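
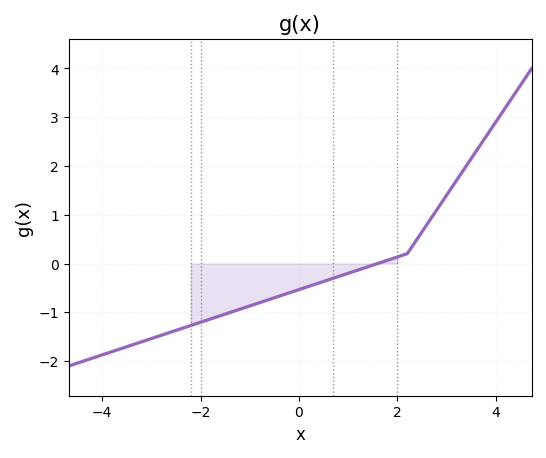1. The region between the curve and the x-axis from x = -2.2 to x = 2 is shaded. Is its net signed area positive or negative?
negative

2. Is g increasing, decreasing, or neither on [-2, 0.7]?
increasing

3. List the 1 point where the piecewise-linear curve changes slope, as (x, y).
(2.2, 0.2)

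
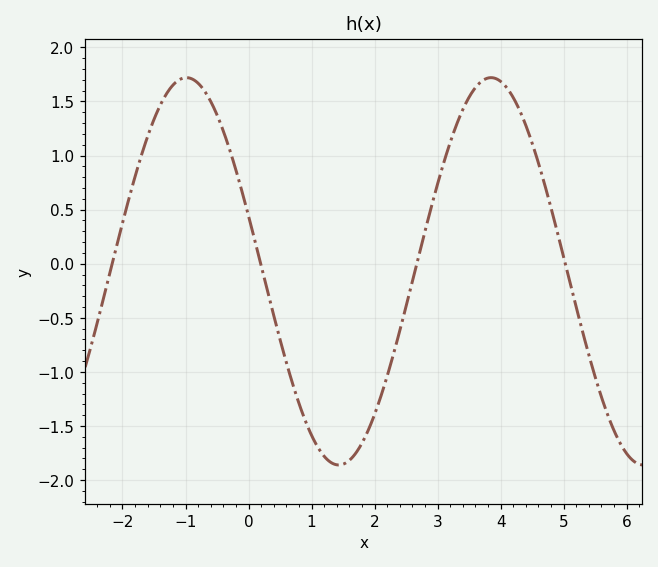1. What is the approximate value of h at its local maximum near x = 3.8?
1.7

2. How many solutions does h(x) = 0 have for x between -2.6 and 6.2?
4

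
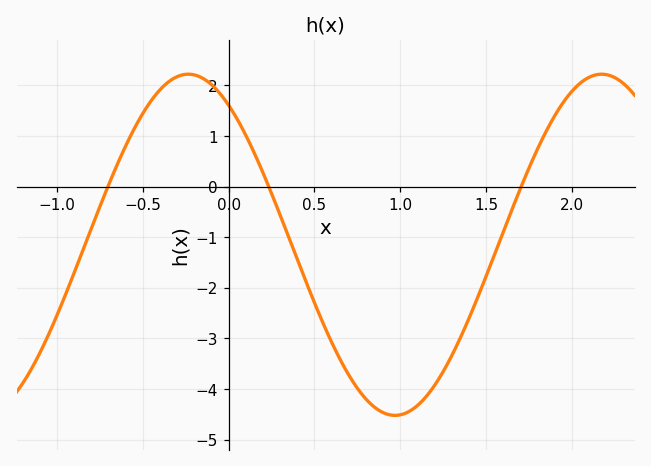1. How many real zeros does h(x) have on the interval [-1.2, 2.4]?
3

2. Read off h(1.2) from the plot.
-3.93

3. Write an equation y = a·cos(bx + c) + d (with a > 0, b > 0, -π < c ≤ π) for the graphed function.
y = 3.37cos(2.61x + 0.612) - 1.15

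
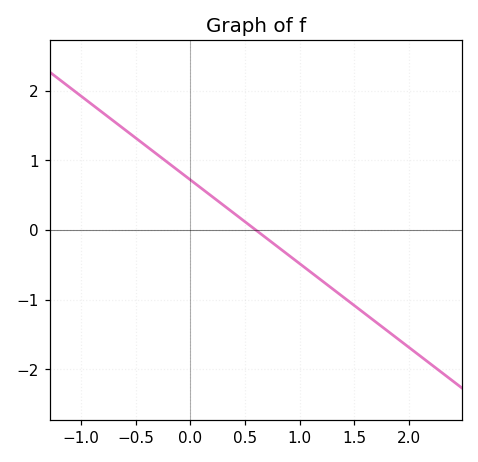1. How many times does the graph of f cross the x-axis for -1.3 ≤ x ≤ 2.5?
1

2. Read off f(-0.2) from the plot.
0.96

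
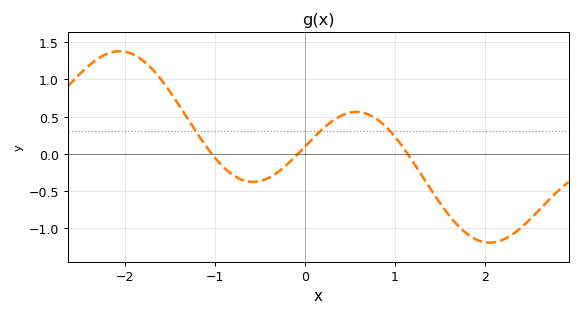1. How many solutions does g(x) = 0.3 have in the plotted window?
3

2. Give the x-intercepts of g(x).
-1, -0.1, 1.1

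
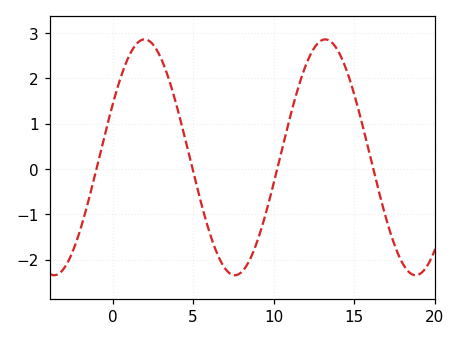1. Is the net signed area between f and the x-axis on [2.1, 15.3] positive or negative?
positive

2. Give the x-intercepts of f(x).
-1, 5, 10, 16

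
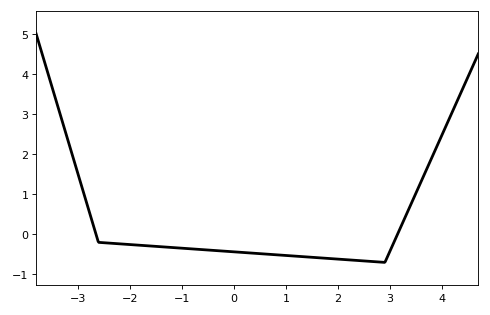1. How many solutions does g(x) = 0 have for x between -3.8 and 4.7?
2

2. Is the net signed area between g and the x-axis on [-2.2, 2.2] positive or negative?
negative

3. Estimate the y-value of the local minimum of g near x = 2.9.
-0.7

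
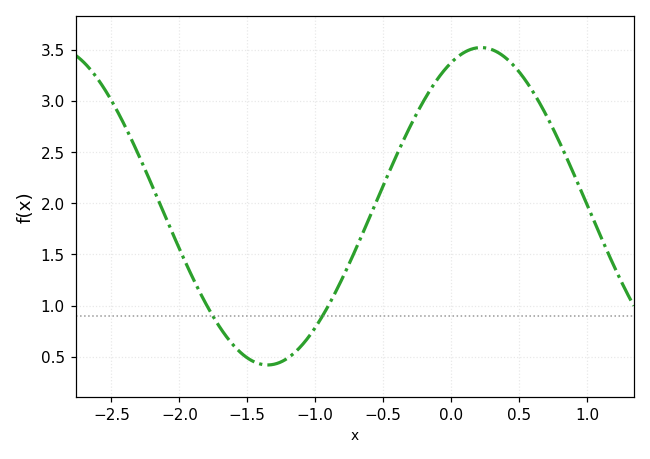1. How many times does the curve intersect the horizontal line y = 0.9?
2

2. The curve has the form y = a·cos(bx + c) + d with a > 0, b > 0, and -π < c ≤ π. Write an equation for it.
y = 1.55cos(2x - 0.44) + 1.97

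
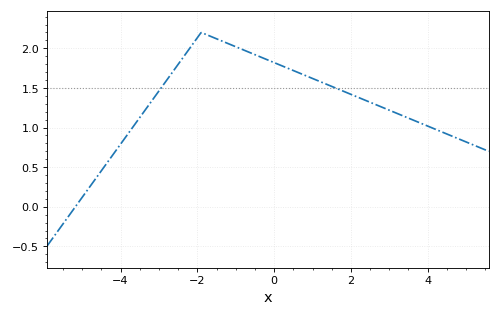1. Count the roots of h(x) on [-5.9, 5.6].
1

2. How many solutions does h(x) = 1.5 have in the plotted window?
2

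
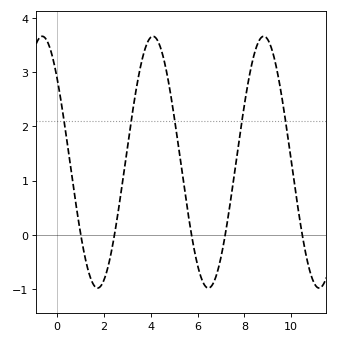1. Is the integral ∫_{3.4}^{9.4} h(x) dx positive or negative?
positive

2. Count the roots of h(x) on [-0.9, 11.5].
5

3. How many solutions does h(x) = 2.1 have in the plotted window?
5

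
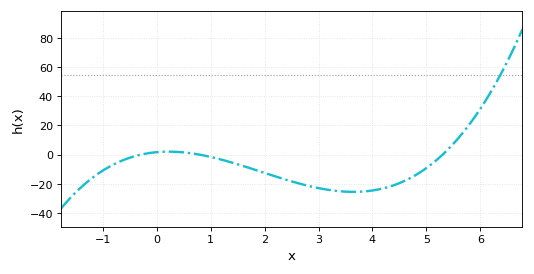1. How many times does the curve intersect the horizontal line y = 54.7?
1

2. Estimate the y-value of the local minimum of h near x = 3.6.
-26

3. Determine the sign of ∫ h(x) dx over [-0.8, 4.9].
negative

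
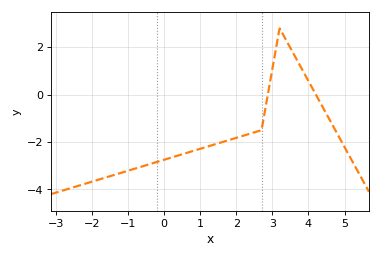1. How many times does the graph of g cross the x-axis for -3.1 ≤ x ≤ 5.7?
2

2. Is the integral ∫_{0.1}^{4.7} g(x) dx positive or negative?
negative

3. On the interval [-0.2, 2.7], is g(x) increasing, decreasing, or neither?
increasing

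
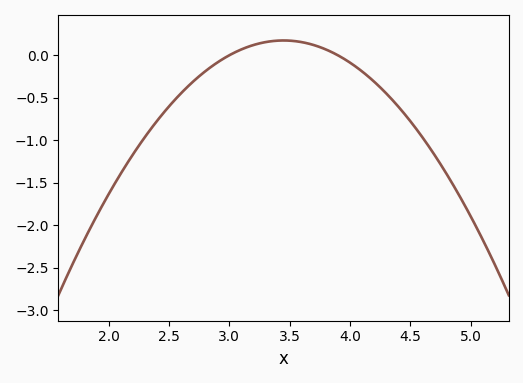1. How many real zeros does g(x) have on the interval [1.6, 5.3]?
2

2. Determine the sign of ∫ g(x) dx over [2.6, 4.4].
negative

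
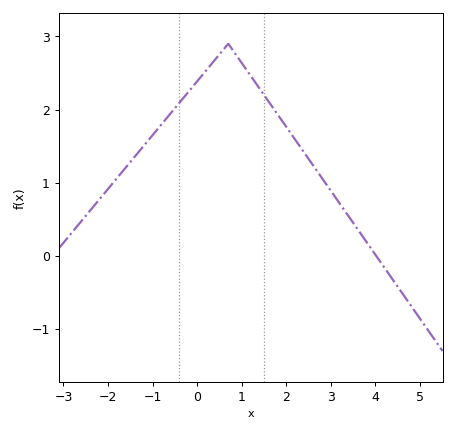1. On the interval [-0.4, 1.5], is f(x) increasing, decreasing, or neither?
neither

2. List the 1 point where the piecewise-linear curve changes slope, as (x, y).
(0.7, 2.9)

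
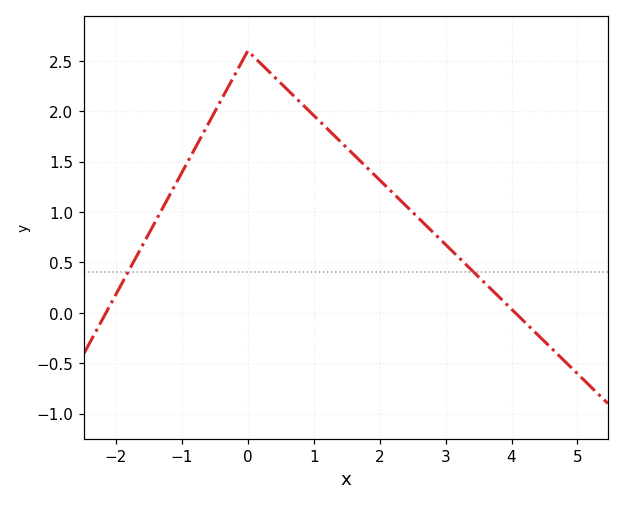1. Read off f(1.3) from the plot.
1.77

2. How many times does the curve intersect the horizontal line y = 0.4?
2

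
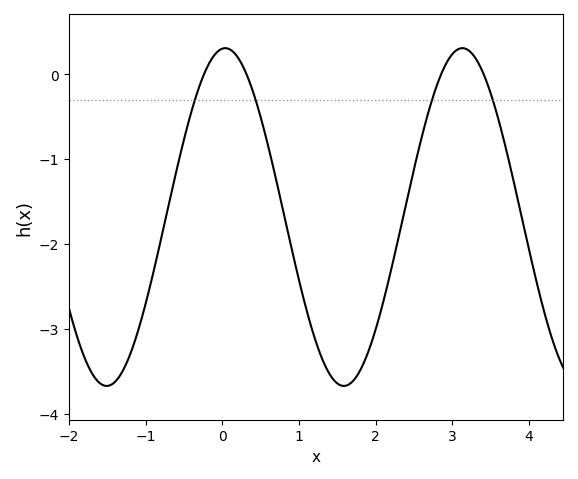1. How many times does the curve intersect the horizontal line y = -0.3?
4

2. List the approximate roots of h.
-0.2, 0.3, 2.9, 3.4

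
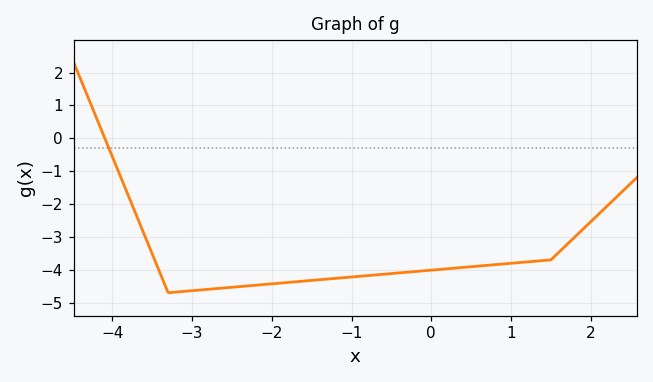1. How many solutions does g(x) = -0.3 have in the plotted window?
1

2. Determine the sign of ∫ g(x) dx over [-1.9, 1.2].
negative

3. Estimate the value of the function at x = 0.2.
-3.97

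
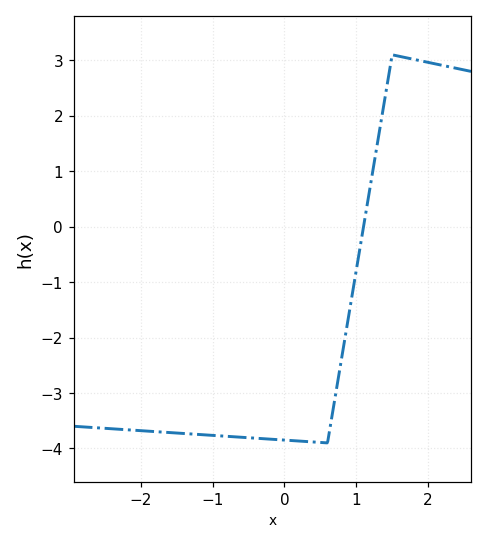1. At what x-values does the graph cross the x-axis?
1.1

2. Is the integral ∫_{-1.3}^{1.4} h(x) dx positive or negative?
negative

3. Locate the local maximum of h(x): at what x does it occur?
1.5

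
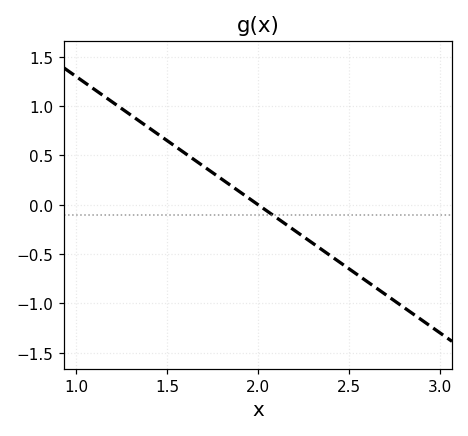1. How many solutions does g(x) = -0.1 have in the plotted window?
1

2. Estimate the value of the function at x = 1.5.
0.65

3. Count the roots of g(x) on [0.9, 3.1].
1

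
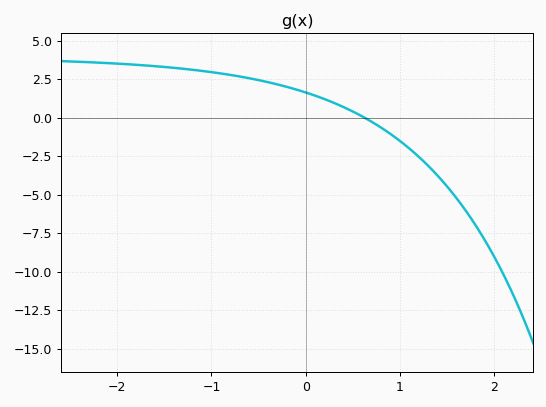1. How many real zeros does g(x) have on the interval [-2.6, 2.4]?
1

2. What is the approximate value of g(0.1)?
1.5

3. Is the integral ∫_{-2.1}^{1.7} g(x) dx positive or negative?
positive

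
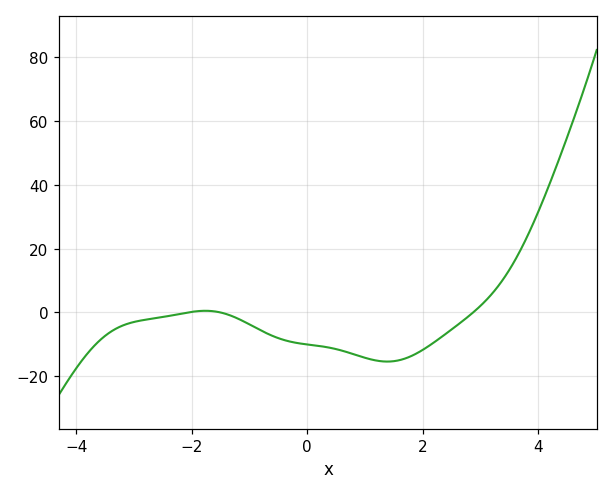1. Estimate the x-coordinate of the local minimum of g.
1.39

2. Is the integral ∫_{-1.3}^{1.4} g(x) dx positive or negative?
negative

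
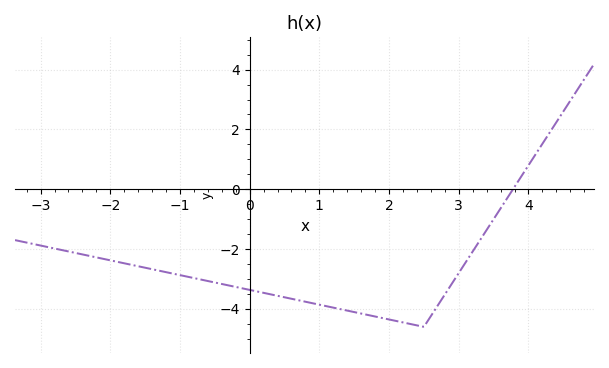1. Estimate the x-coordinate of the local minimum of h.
2.4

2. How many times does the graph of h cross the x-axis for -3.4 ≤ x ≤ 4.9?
1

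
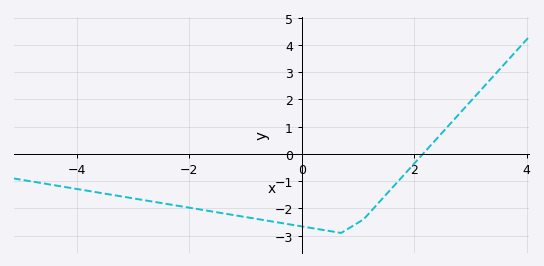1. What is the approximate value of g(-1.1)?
-2.3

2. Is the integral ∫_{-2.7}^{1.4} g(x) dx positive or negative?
negative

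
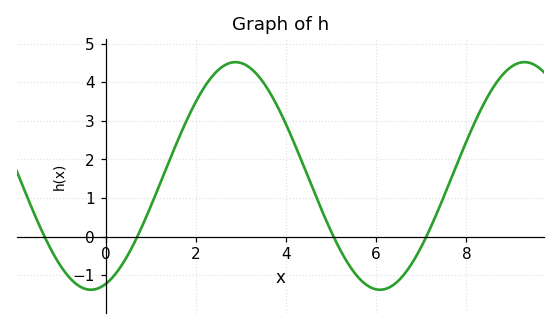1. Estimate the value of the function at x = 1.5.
2.2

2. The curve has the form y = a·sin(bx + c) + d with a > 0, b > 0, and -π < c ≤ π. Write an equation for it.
y = 2.95sin(0.98x - 1.2) + 1.57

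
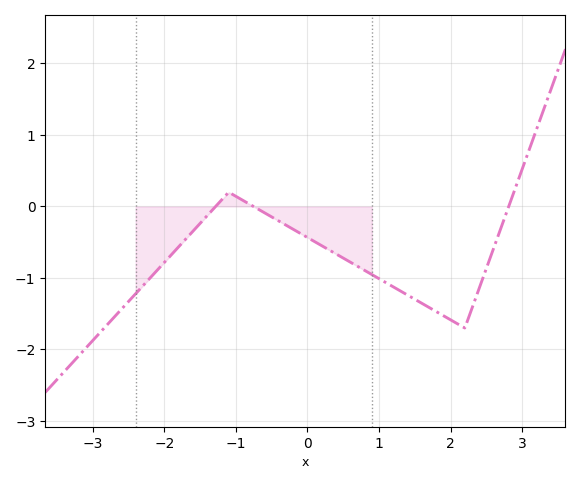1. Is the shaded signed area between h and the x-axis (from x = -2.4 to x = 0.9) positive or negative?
negative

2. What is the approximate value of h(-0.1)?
-0.4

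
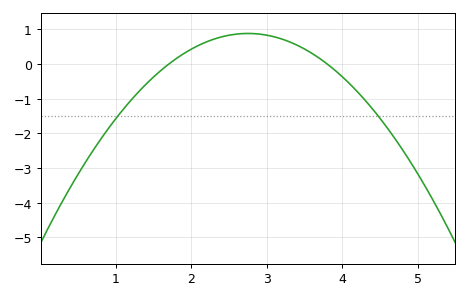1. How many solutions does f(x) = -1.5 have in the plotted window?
2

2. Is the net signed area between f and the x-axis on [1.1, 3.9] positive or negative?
positive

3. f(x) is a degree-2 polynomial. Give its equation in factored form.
y = -0.8(x - 1.7)(x - 3.8)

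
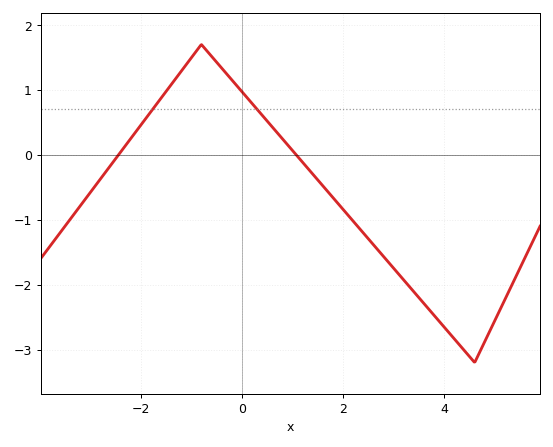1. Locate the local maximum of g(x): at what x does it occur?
-0.8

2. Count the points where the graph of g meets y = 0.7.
2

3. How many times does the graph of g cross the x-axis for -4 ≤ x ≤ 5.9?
2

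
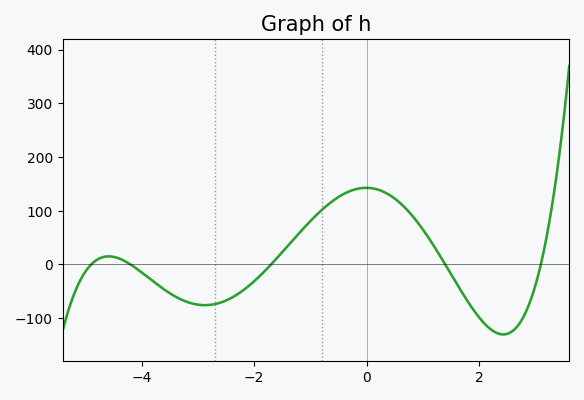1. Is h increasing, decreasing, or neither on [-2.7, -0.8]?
increasing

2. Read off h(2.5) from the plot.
-130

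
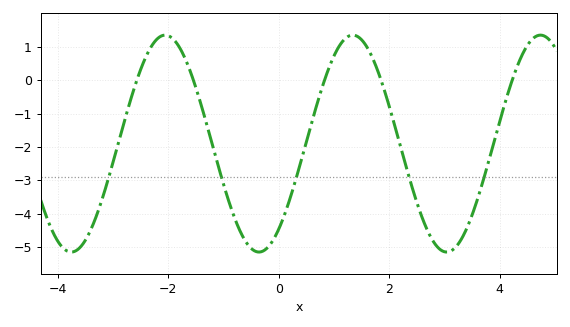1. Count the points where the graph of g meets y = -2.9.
5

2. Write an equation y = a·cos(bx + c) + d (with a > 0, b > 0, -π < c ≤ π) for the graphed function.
y = 3.25cos(1.85x - 2.48) - 1.9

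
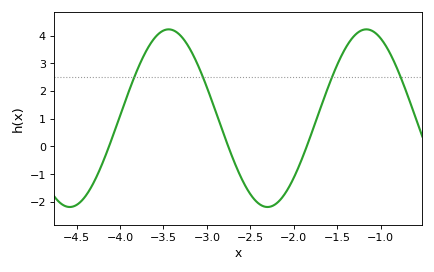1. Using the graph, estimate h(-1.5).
2.94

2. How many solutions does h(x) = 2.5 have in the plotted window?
4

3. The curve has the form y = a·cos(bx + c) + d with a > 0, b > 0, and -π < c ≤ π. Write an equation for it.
y = 3.21cos(2.76x - 3.07) + 1.02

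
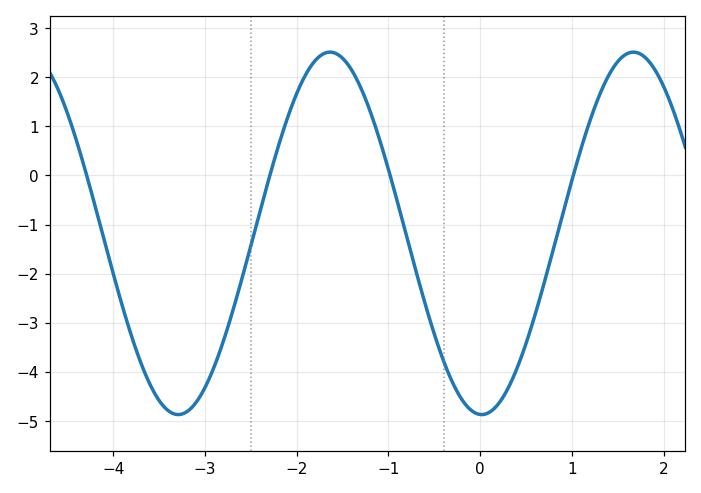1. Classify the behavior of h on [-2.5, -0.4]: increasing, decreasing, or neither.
neither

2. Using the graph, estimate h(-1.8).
2.34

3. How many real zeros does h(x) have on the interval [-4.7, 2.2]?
4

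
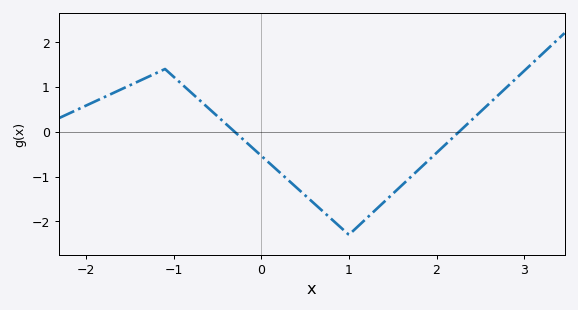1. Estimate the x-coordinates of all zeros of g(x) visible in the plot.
-0.305, 2.26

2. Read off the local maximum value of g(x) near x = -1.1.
1.4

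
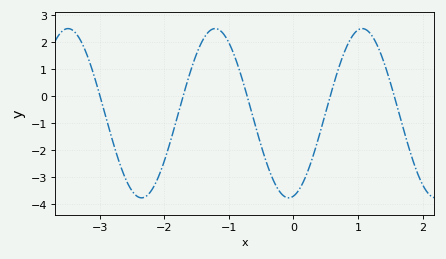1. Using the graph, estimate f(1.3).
1.87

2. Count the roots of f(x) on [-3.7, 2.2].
5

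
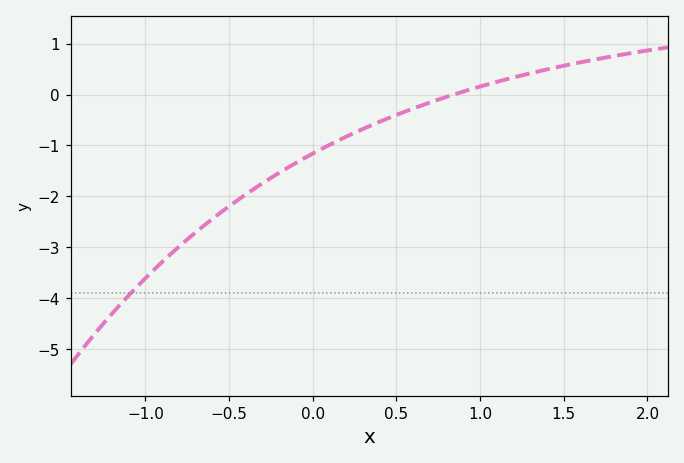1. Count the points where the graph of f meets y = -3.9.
1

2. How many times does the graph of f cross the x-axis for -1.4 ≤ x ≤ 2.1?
1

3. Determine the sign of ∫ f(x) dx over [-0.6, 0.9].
negative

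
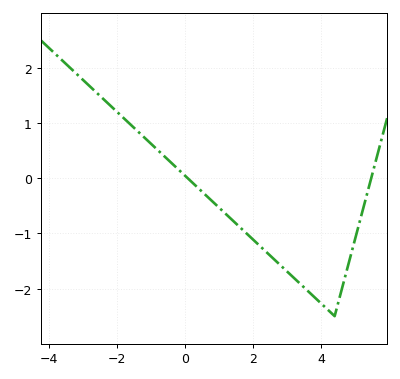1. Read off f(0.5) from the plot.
-0.2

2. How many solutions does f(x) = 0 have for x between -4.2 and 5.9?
2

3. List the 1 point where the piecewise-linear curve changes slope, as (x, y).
(4.4, -2.5)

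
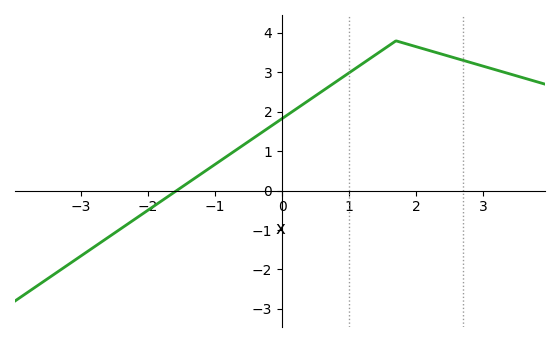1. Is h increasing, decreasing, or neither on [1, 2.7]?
neither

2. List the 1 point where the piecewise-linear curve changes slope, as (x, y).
(1.7, 3.8)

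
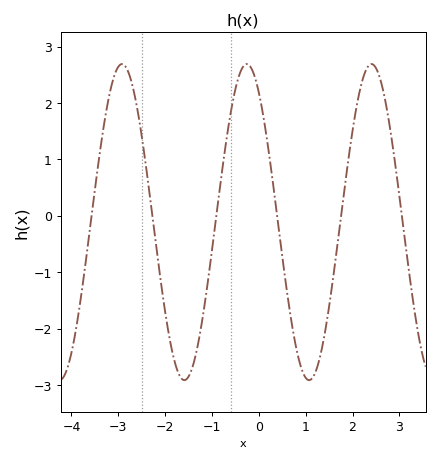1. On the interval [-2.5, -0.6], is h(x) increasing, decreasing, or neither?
neither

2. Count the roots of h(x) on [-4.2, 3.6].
6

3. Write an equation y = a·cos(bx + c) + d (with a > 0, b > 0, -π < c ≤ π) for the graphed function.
y = 2.8cos(2.36x + 0.61) - 0.11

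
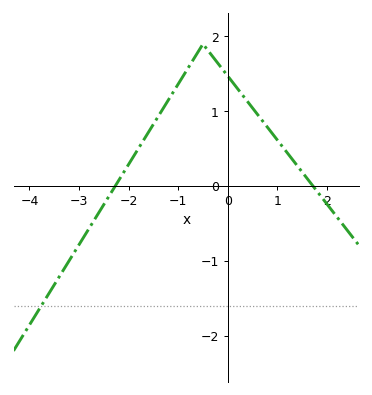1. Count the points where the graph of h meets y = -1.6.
1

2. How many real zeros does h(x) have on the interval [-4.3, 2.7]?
2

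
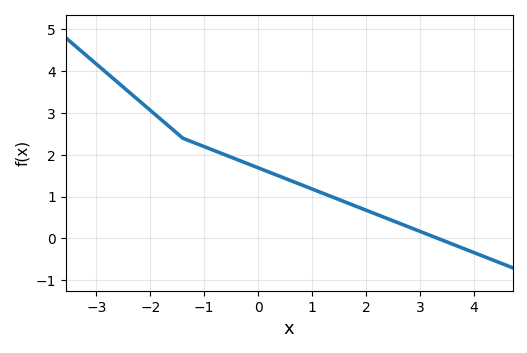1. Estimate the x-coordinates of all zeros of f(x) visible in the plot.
3.4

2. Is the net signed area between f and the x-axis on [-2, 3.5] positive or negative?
positive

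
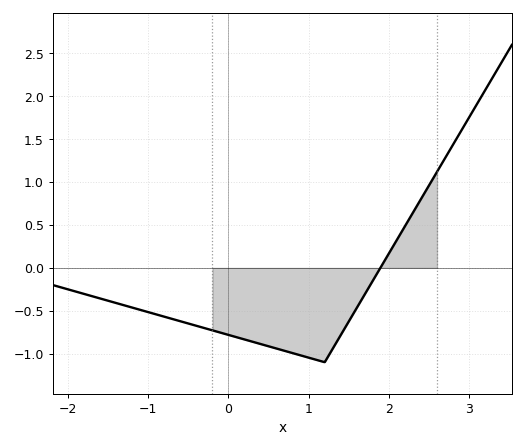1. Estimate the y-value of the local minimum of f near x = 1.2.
-1.1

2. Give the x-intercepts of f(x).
1.9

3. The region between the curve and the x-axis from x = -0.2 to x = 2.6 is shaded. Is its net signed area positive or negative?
negative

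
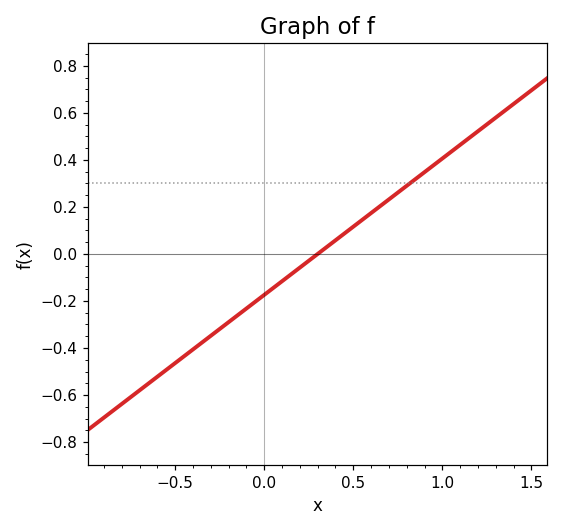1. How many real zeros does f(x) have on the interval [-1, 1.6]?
1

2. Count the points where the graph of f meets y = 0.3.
1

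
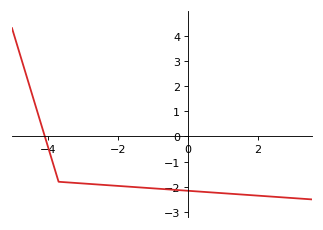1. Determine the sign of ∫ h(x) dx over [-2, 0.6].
negative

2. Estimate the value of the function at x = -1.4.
-2.02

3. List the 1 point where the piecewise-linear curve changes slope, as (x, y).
(-3.7, -1.8)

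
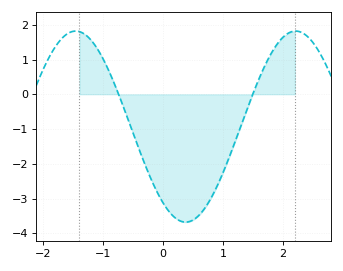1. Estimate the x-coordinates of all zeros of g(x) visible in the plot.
-0.745, 1.5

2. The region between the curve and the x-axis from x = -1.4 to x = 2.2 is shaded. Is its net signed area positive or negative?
negative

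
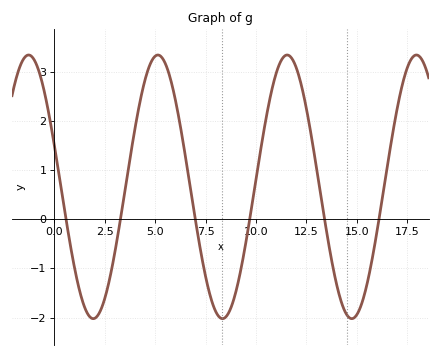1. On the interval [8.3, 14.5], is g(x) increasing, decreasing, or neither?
neither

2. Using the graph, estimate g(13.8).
-0.9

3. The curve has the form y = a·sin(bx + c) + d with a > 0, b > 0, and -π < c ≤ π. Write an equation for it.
y = 2.68sin(0.98x + 2.8) + 0.66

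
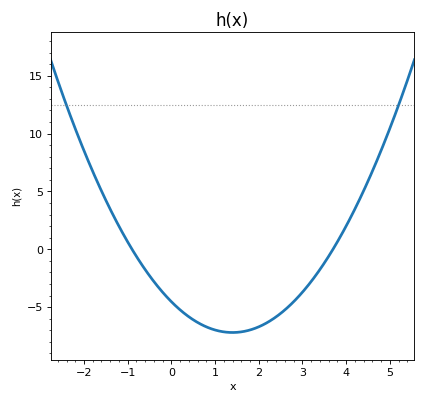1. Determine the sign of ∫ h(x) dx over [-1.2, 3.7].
negative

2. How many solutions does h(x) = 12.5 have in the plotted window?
2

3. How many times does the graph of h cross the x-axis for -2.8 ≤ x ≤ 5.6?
2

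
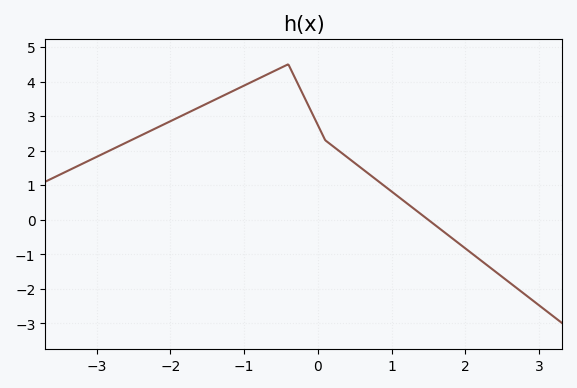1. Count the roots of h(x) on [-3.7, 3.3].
1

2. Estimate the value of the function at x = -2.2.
2.6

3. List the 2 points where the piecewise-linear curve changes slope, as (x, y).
(-0.4, 4.5); (0.1, 2.3)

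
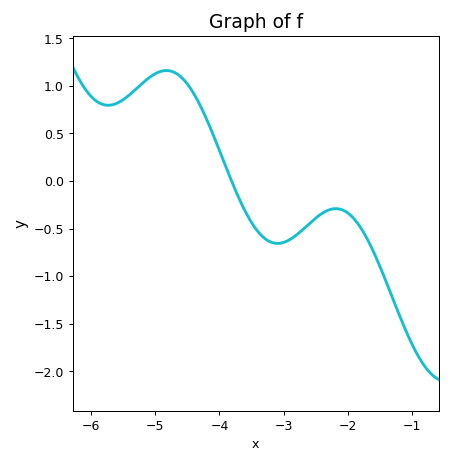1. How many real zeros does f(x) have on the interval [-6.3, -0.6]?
1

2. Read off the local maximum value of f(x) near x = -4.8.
1.16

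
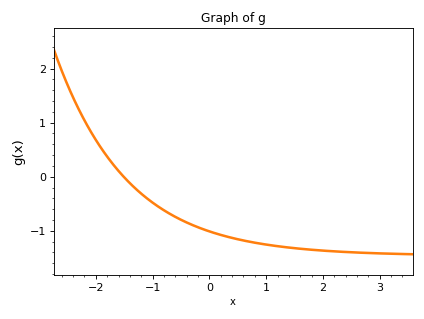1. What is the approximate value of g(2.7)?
-1.41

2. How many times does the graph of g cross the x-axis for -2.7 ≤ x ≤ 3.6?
1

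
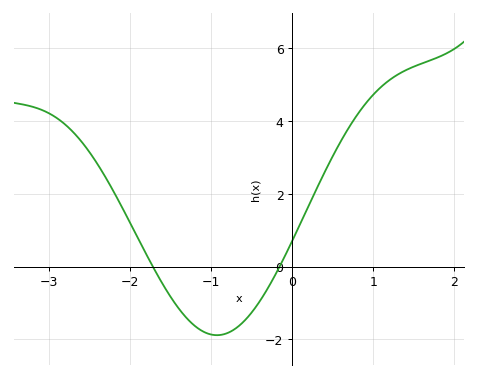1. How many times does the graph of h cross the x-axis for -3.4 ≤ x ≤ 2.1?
2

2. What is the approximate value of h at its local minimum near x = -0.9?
-1.8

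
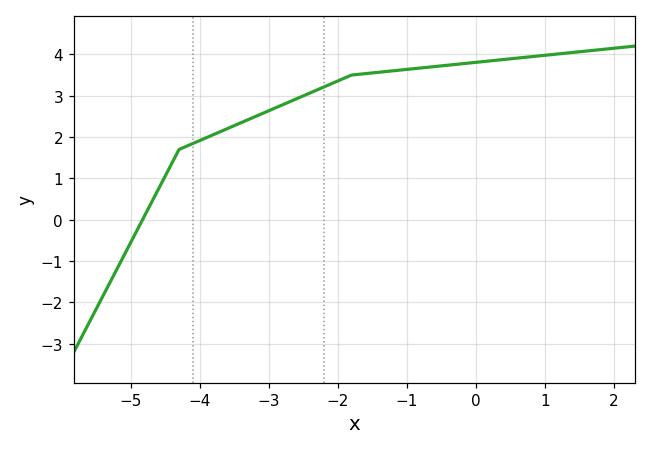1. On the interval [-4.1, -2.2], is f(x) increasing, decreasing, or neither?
increasing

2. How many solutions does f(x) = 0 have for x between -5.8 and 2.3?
1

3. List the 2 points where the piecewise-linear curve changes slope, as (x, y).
(-4.3, 1.7); (-1.8, 3.5)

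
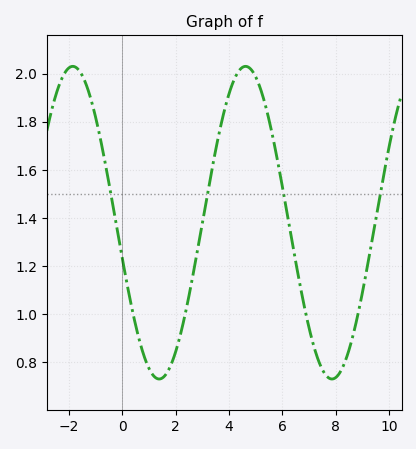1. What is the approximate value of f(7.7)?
0.74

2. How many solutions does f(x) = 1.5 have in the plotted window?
4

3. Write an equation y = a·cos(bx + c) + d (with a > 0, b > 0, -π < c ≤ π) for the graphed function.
y = 0.65cos(0.97x + 1.8) + 1.38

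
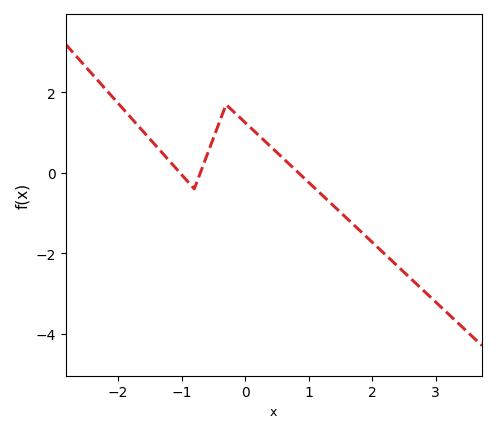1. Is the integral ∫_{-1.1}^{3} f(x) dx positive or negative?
negative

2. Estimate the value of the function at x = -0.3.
1.7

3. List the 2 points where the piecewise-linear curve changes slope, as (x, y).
(-0.8, -0.4); (-0.3, 1.7)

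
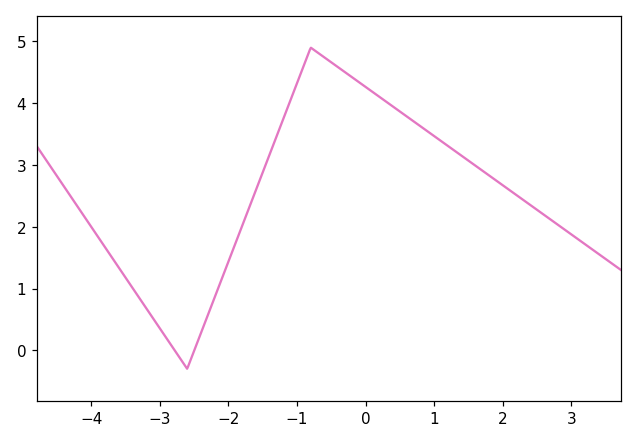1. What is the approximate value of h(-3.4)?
1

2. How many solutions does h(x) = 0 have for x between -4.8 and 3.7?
2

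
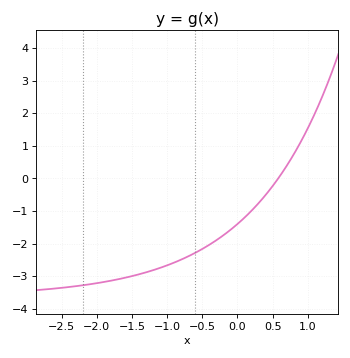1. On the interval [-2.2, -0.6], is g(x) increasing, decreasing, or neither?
increasing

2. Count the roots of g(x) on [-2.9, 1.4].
1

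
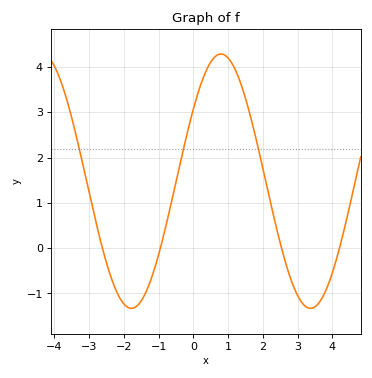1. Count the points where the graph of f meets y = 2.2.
3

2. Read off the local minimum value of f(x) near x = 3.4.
-1.3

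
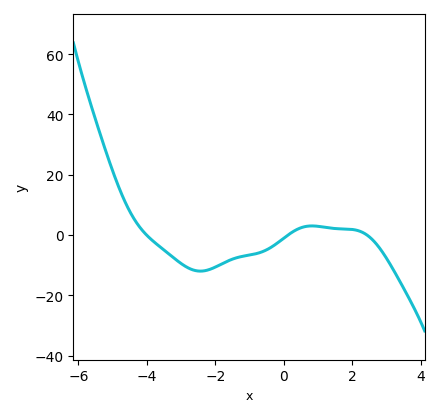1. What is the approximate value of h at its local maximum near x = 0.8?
3.03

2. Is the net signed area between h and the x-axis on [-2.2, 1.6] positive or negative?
negative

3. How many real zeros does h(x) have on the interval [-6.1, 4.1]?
3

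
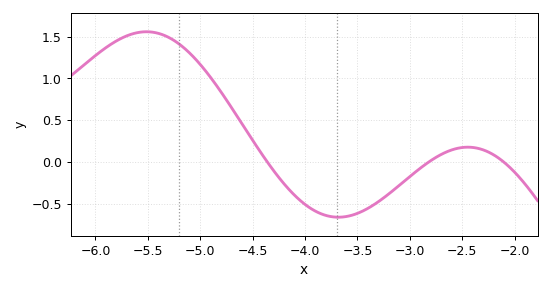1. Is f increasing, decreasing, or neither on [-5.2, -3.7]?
decreasing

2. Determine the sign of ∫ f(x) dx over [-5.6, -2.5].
positive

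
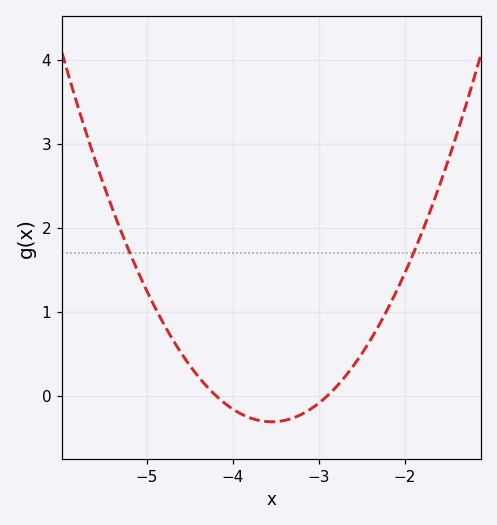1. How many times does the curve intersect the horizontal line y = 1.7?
2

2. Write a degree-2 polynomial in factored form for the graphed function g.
y = 0.74(x + 4.2)(x + 2.9)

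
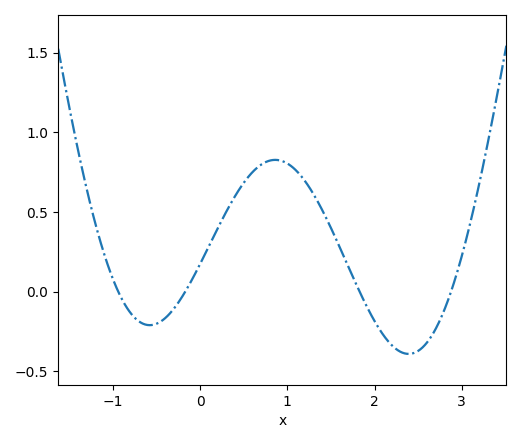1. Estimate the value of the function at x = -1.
0.081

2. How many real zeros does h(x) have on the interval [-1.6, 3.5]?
4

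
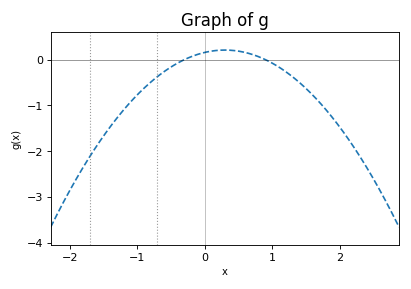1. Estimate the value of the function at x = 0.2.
0.203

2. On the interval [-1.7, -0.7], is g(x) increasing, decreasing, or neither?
increasing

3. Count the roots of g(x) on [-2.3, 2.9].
2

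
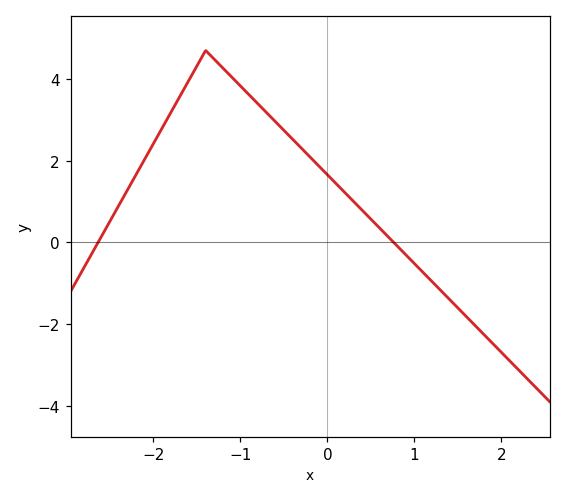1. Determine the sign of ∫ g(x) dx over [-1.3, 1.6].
positive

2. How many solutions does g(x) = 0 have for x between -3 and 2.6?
2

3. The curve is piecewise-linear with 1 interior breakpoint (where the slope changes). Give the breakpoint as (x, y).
(-1.4, 4.7)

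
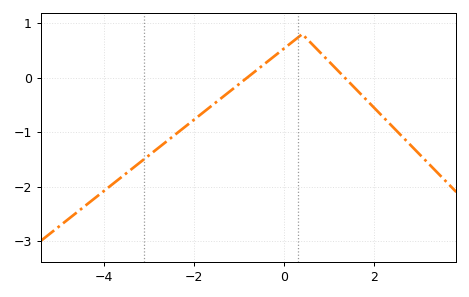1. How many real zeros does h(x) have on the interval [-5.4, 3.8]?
2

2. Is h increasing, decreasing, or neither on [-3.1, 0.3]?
increasing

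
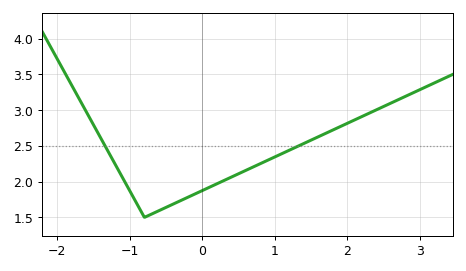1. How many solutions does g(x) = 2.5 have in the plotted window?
2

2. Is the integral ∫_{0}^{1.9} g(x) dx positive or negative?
positive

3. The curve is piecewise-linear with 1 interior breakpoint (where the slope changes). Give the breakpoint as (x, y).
(-0.8, 1.5)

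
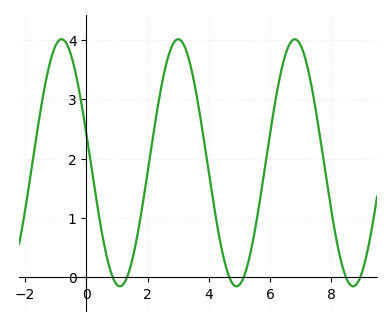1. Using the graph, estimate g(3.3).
3.75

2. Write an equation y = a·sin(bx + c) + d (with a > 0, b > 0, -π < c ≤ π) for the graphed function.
y = 2.08sin(1.65x + 2.91) + 1.93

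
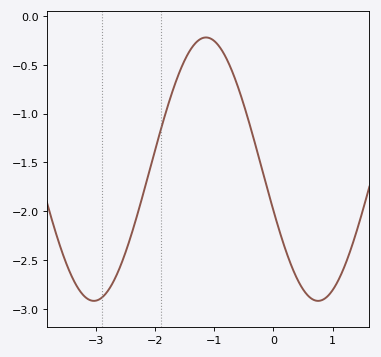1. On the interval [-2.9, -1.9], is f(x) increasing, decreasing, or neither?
increasing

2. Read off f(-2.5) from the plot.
-2.43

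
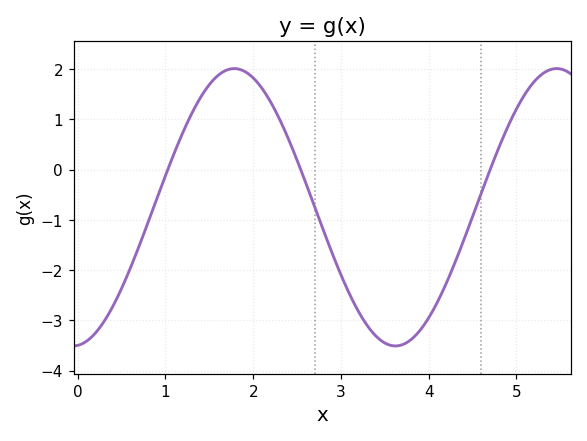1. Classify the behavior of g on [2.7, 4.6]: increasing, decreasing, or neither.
neither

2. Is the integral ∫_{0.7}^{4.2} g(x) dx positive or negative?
negative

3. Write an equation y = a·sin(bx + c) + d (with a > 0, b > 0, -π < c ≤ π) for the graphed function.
y = 2.76sin(1.7x - 1.5) - 0.75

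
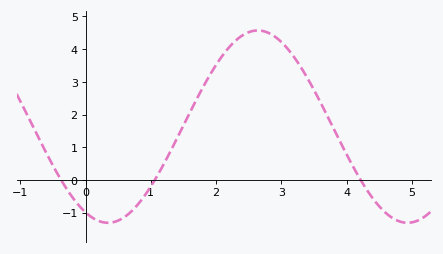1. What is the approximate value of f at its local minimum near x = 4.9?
-1.31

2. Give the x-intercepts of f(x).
-0.374, 1.06, 4.21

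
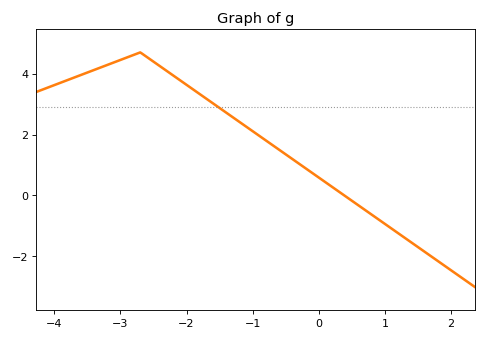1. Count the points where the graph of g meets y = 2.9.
1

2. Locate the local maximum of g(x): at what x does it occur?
-2.7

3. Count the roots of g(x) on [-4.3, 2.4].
1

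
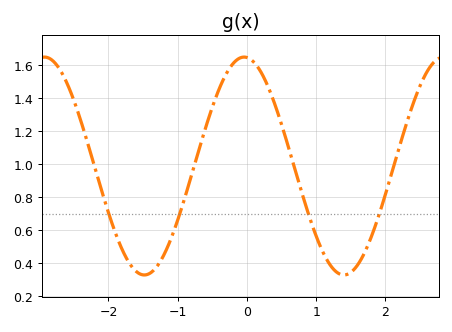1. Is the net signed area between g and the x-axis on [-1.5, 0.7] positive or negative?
positive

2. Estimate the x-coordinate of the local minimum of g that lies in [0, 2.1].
1.4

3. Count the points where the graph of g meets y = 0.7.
4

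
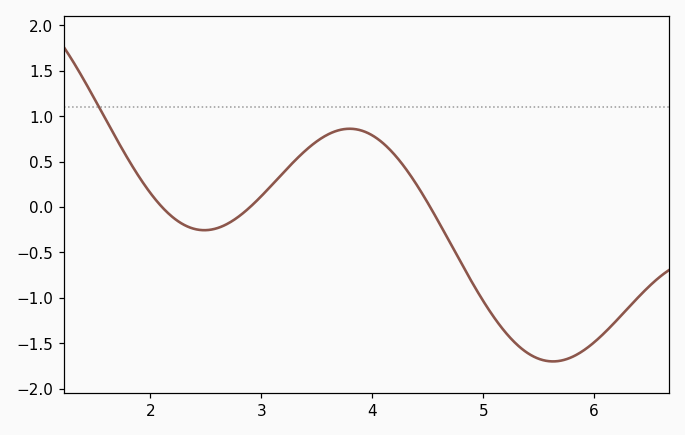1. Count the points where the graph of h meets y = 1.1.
1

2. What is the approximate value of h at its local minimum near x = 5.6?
-1.7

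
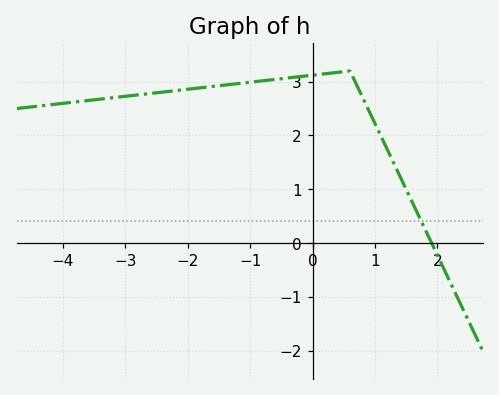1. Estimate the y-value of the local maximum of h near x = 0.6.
3.2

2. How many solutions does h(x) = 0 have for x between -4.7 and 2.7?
1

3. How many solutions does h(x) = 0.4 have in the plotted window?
1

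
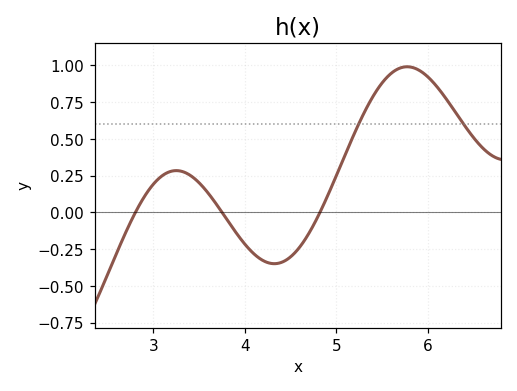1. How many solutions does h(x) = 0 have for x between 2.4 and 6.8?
3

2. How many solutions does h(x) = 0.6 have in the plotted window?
2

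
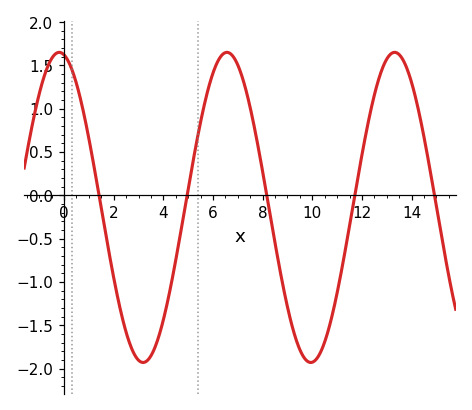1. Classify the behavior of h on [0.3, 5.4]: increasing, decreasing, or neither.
neither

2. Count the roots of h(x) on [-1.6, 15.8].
5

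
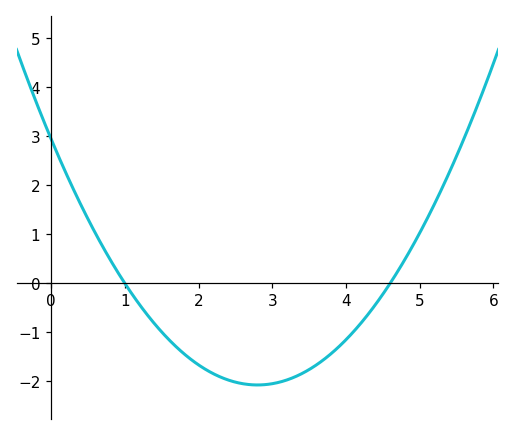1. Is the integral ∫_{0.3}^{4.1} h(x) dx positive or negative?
negative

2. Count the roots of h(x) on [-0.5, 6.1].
2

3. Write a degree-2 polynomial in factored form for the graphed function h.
y = 0.64(x - 1)(x - 4.6)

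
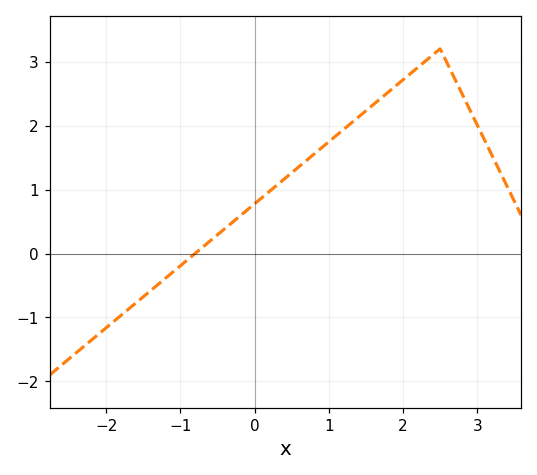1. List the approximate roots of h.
-0.8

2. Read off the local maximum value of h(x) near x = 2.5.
3.2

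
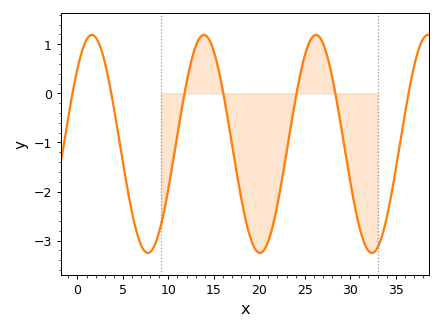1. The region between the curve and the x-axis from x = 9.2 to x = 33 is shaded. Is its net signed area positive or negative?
negative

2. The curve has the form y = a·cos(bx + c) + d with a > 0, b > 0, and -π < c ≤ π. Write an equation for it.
y = 2.22cos(0.51x - 0.81) - 1.03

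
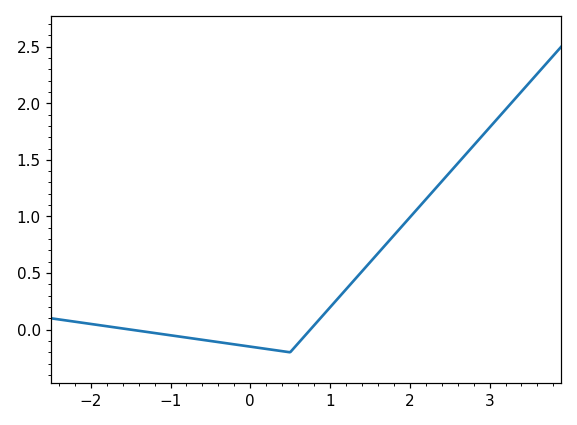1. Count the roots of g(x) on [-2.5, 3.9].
2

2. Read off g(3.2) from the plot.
1.94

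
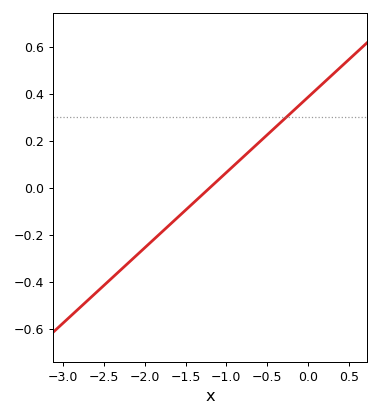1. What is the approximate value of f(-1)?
0.06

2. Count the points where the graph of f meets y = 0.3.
1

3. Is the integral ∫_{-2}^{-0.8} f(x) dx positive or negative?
negative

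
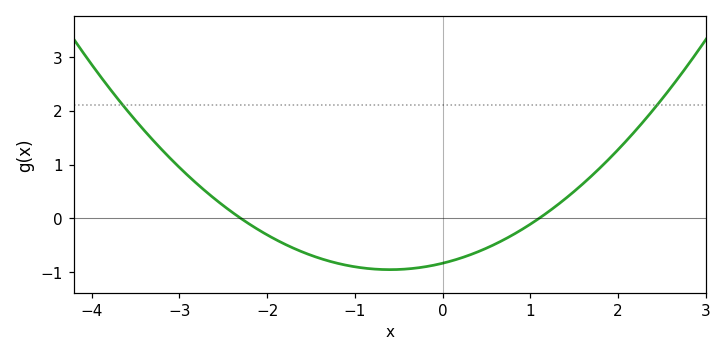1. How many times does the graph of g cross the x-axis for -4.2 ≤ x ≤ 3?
2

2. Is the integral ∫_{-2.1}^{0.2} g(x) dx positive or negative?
negative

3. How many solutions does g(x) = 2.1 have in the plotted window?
2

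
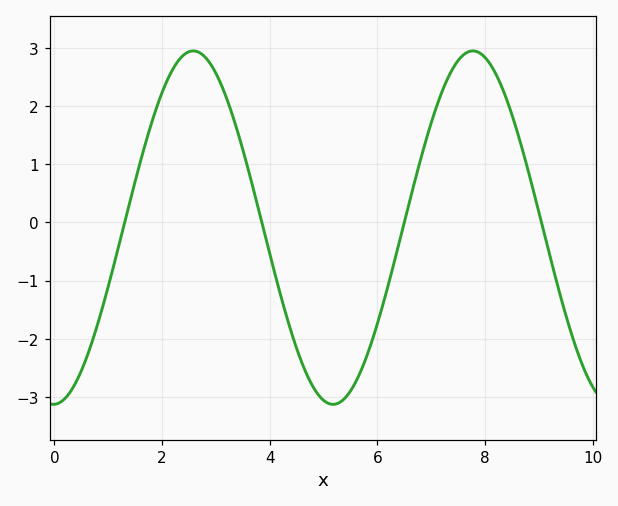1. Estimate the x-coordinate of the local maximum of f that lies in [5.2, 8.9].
7.8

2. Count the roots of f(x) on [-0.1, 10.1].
4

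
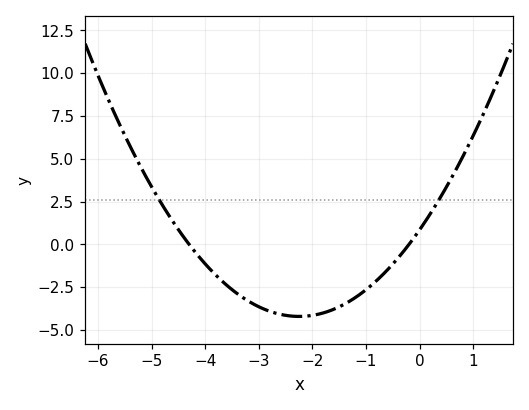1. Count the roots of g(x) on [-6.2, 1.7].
2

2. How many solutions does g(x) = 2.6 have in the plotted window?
2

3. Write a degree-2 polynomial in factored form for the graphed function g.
y = 1(x + 4.3)(x + 0.2)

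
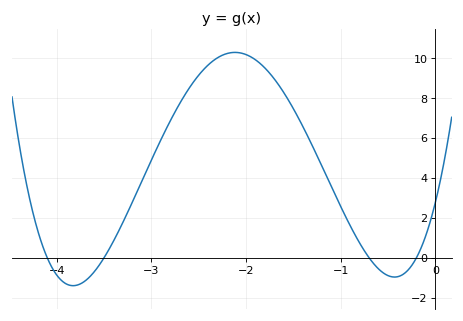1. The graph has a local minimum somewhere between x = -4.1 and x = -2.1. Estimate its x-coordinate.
-3.8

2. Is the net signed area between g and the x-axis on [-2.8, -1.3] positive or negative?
positive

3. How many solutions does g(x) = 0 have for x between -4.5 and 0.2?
4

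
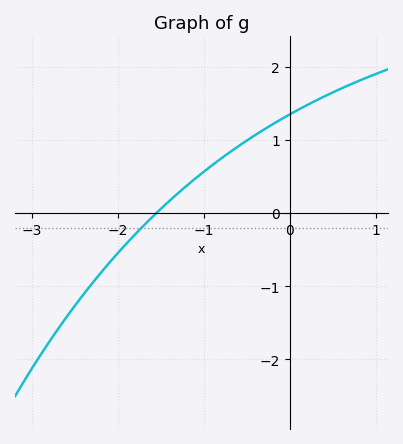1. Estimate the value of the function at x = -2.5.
-1.3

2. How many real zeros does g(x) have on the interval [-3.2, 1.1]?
1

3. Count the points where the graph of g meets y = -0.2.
1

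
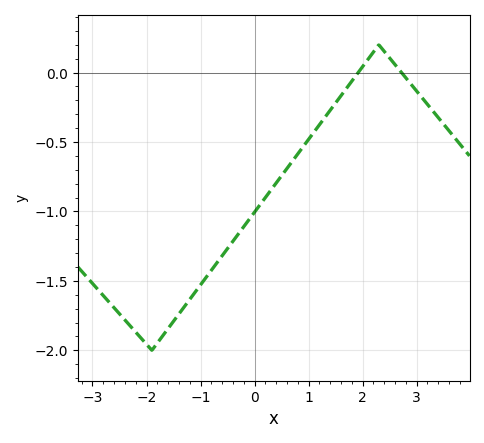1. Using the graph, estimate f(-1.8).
-1.95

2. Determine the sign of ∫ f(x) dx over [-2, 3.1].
negative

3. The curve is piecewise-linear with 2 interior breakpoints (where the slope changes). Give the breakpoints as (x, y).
(-1.9, -2); (2.3, 0.2)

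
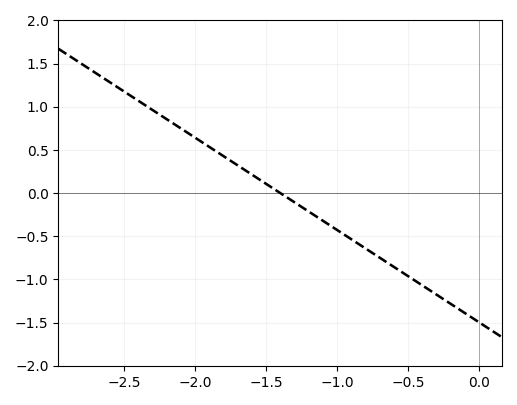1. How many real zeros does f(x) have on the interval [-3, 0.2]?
1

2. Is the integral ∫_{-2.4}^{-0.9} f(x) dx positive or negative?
positive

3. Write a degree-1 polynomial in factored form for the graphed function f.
y = -1.07(x + 1.4)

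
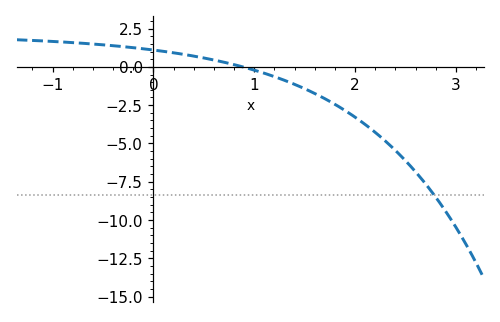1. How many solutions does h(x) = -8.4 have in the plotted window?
1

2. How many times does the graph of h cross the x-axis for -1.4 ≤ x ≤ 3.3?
1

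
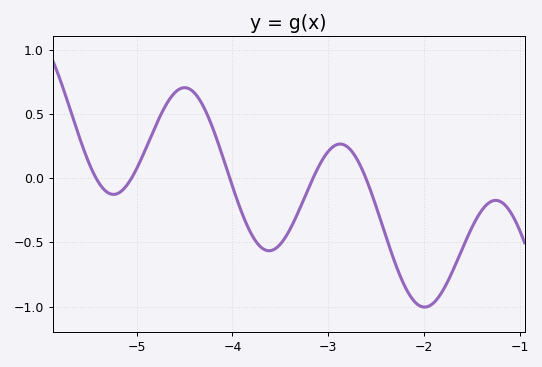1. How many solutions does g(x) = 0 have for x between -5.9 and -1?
5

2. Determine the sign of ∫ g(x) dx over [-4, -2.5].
negative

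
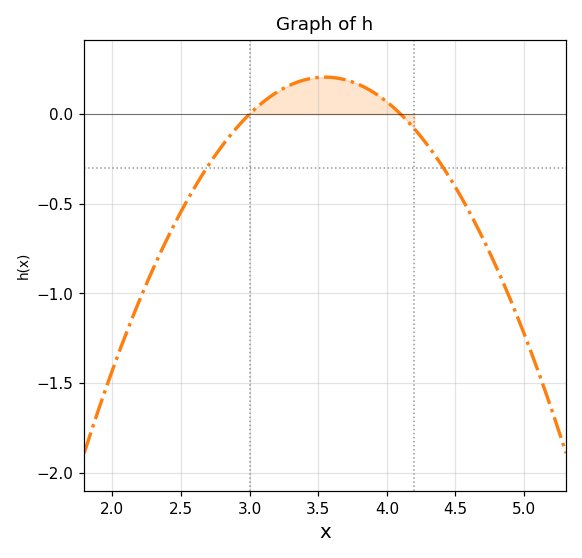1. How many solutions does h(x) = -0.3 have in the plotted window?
2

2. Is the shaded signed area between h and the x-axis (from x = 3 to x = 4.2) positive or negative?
positive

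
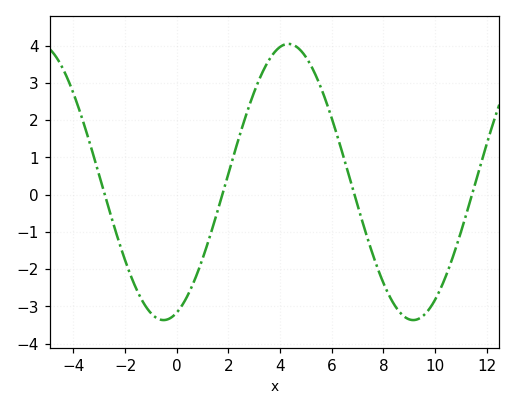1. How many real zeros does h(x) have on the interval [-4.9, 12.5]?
4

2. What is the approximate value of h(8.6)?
-3.1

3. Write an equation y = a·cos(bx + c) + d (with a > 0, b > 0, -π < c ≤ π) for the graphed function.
y = 3.71cos(0.65x - 2.8) + 0.34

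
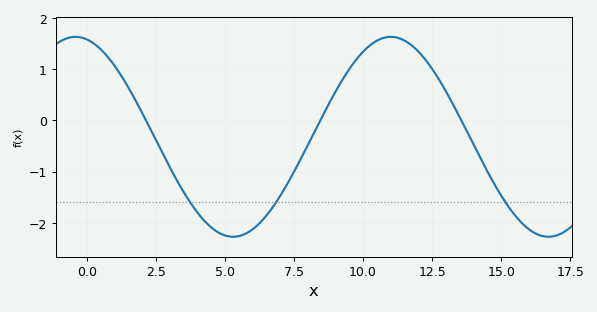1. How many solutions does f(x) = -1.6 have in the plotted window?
3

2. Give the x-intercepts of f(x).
2, 8.5, 13.5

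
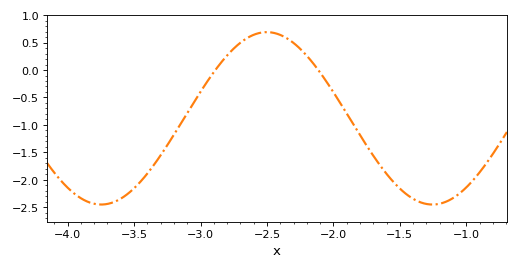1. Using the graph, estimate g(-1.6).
-1.89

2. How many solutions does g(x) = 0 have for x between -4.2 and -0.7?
2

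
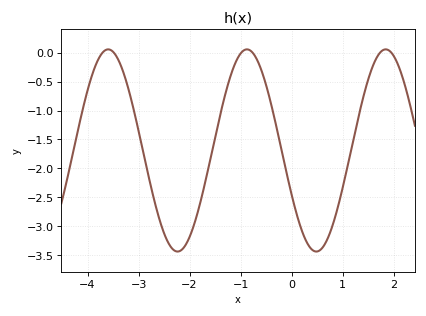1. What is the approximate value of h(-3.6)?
0.05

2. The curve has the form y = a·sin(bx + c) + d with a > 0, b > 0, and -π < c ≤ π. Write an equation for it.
y = 1.75sin(2.3x - 2.7) - 1.69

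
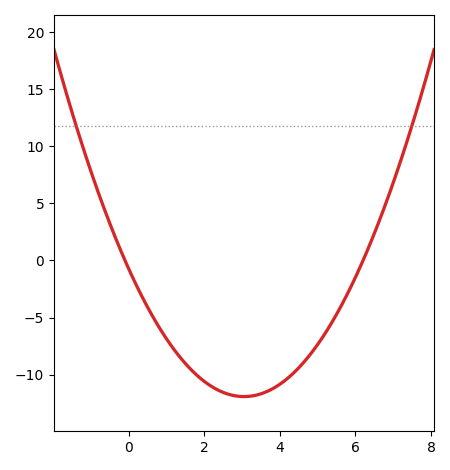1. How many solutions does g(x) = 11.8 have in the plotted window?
2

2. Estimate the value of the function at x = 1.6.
-9.38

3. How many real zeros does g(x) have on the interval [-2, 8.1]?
2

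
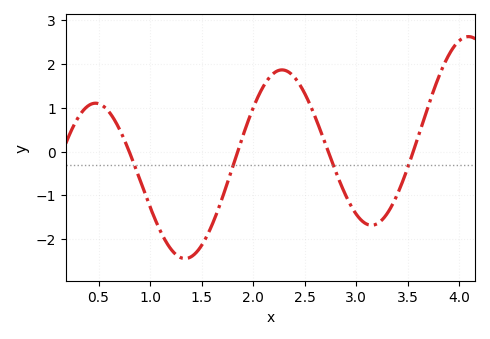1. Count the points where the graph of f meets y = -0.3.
4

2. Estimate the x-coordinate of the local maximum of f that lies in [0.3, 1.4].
0.47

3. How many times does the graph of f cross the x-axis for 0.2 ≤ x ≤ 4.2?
4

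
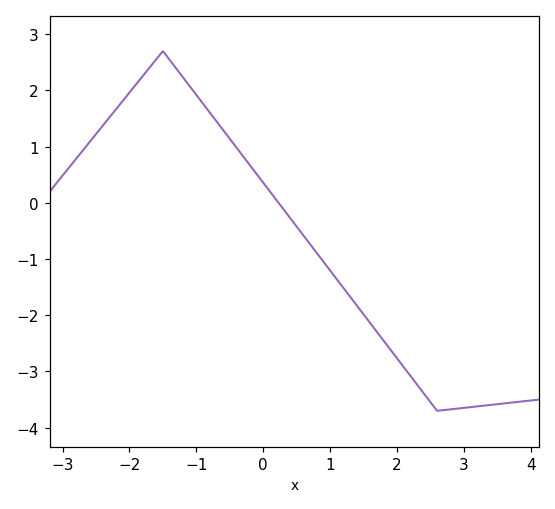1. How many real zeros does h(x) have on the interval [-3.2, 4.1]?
1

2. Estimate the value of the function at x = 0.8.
-0.89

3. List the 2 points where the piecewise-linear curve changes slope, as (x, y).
(-1.5, 2.7); (2.6, -3.7)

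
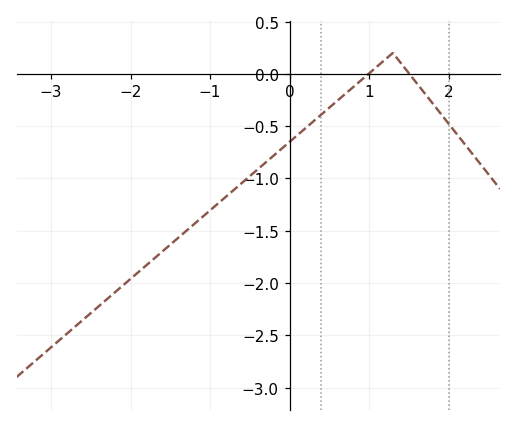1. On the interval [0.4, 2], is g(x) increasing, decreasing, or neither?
neither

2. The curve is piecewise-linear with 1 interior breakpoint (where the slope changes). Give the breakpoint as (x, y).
(1.3, 0.2)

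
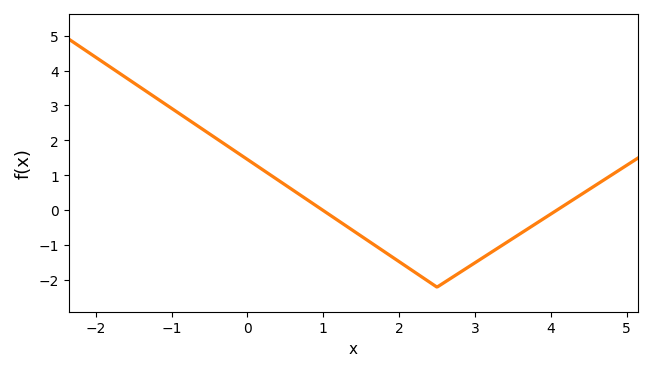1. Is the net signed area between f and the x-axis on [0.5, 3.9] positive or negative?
negative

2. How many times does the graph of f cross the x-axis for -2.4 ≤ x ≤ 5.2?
2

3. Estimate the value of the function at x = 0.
1.45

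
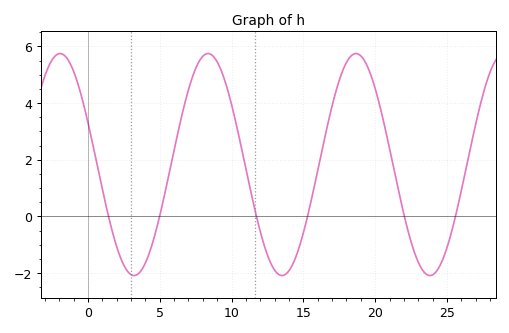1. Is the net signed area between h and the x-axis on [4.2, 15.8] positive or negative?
positive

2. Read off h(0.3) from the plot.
2.6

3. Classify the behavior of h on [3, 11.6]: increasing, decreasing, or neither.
neither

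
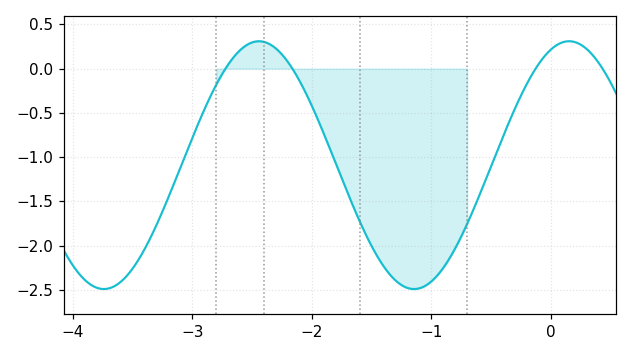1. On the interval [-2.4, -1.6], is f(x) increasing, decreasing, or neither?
decreasing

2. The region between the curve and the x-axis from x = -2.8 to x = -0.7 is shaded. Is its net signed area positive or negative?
negative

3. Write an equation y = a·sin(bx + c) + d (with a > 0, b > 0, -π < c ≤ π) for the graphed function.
y = 1.4sin(2.4x + 1.2) - 1.09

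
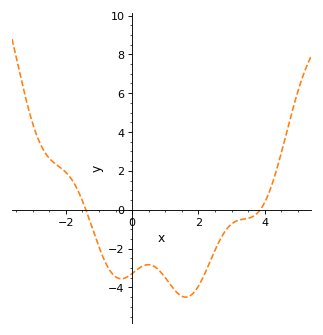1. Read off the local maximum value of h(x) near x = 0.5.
-2.83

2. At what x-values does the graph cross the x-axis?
-1.4, 3.87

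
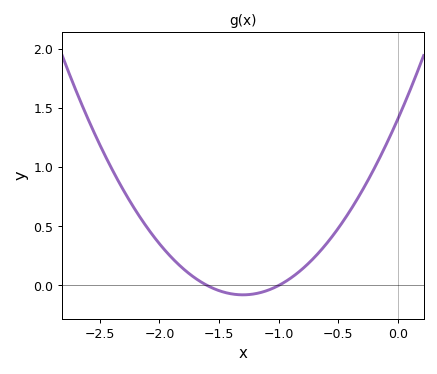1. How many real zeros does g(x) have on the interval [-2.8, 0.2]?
2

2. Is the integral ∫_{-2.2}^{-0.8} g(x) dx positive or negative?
positive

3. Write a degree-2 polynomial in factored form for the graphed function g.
y = 0.88(x + 1.6)(x + 1)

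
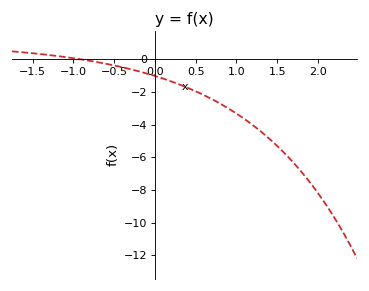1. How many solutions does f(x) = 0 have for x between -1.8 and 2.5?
1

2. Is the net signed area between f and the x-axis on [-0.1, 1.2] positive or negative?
negative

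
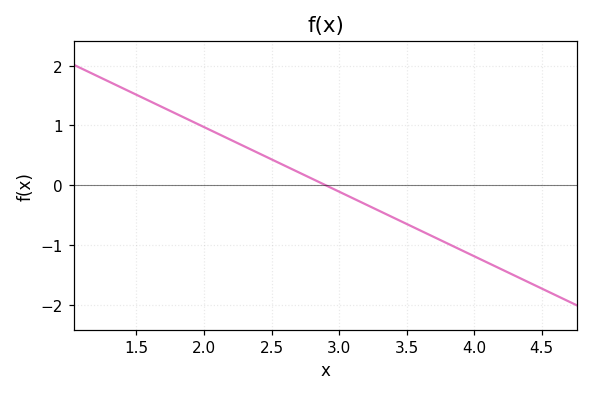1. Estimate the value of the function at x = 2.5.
0.432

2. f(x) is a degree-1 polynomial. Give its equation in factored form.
y = -1.08(x - 2.9)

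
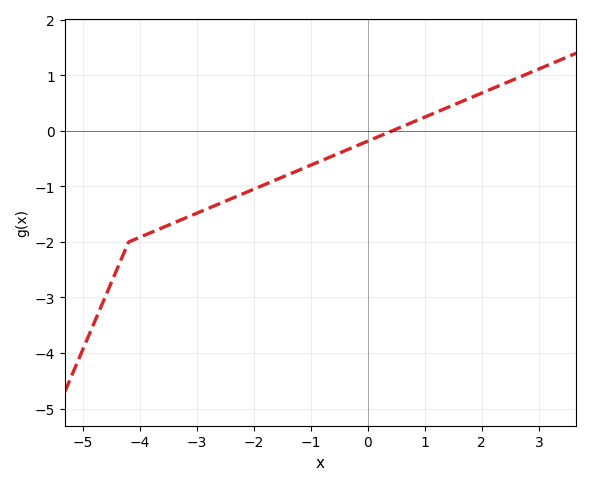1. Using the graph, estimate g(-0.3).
-0.3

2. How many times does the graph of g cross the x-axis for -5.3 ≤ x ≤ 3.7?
1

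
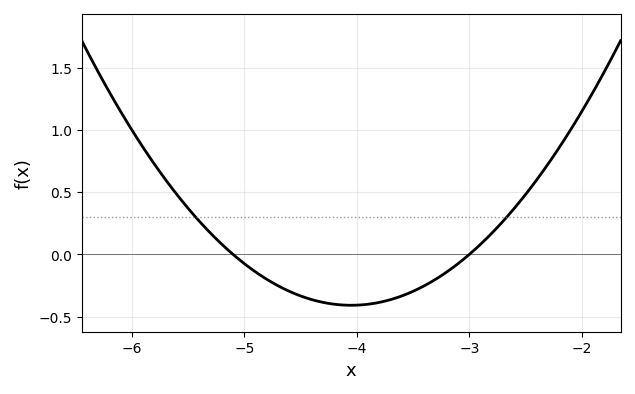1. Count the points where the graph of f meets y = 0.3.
2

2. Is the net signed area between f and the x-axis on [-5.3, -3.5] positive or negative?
negative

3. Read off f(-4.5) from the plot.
-0.333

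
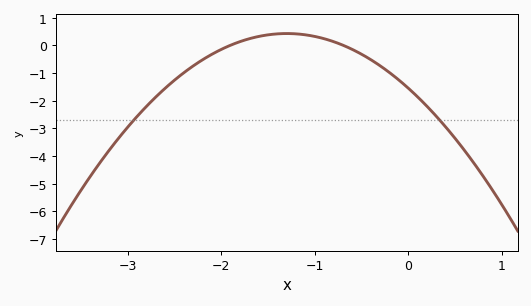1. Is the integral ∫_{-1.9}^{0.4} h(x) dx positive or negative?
negative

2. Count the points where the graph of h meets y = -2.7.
2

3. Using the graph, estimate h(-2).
-0.152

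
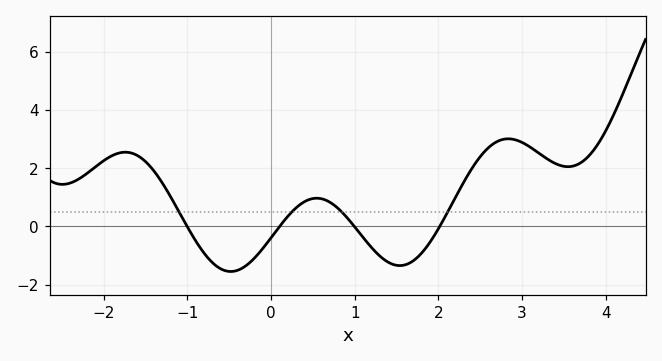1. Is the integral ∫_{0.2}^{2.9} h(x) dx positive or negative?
positive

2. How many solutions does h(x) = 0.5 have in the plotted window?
4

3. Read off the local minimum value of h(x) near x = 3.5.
2.06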